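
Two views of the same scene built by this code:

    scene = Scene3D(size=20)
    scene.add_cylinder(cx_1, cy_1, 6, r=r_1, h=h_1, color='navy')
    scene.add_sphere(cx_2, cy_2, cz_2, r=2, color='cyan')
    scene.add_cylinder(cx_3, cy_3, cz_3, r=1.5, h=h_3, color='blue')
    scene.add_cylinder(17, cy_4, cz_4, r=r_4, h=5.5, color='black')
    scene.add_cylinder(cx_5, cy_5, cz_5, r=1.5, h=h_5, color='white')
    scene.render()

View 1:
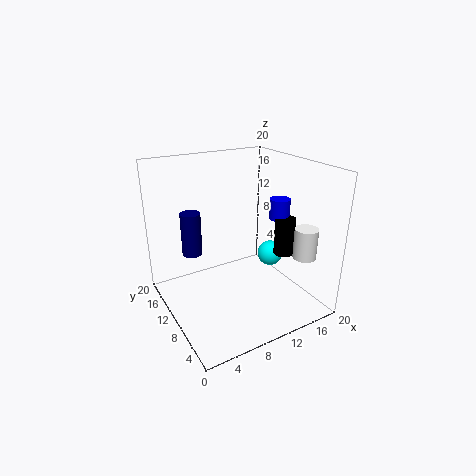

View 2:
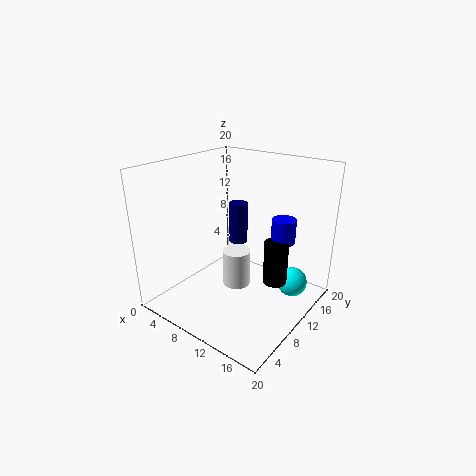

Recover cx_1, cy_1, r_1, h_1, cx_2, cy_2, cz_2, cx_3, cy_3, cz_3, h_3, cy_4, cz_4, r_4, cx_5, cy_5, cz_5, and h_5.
cx_1 = 5.5; cy_1 = 16; r_1 = 1.5; h_1 = 6.5; cx_2 = 17.5; cy_2 = 12.5; cz_2 = 4.5; cx_3 = 17; cy_3 = 10; cz_3 = 11.5; h_3 = 3; cy_4 = 8.5; cz_4 = 6.5; r_4 = 1.5; cx_5 = 15.5; cy_5 = 2.5; cz_5 = 9; h_5 = 4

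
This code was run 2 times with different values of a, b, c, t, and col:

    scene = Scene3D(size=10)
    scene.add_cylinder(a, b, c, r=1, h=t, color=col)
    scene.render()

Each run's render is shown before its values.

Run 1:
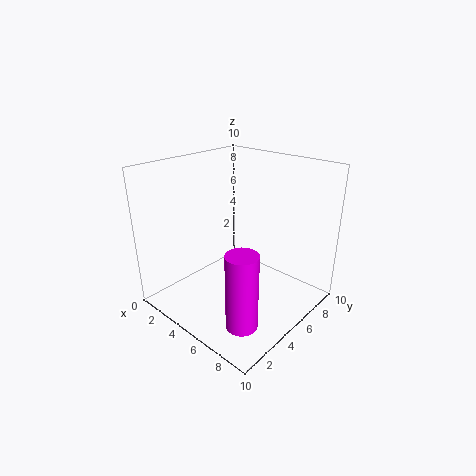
a = 8; b = 2; c = 1; t = 5; col = 'magenta'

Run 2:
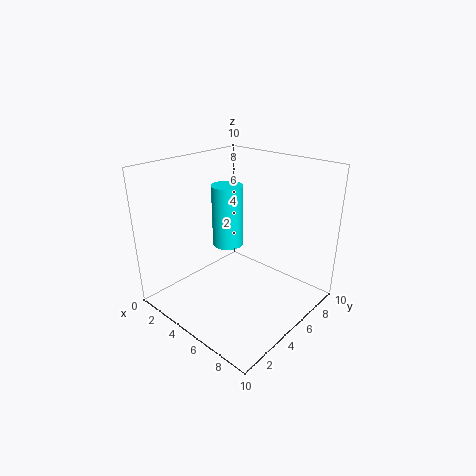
a = 5; b = 4; c = 5; t = 4; col = 'cyan'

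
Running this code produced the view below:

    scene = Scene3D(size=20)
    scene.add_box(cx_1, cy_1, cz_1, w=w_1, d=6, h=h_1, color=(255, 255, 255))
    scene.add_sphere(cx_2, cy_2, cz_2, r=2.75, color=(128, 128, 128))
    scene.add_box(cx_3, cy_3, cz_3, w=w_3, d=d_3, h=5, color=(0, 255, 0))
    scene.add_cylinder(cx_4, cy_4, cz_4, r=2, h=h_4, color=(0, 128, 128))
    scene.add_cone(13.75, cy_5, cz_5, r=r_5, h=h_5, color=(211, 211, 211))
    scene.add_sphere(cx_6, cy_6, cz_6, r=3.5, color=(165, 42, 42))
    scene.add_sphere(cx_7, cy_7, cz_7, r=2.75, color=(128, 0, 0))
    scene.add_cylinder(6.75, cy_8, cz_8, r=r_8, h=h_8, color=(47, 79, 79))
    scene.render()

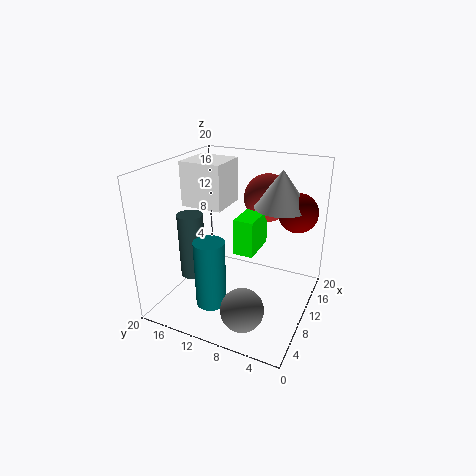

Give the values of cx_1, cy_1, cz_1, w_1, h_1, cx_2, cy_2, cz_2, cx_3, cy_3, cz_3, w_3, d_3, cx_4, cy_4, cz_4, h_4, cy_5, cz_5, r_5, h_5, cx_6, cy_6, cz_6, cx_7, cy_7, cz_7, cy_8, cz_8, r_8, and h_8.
cx_1 = 9
cy_1 = 12.25
cz_1 = 13.75
w_1 = 5.75
h_1 = 6.25
cx_2 = 3.25
cy_2 = 6.25
cz_2 = 3.75
cx_3 = 8.5
cy_3 = 7.25
cz_3 = 8.25
w_3 = 5.5
d_3 = 2.75
cx_4 = 4.25
cy_4 = 11.25
cz_4 = 2.75
h_4 = 9
cy_5 = 5.25
cz_5 = 14
r_5 = 3.75
h_5 = 5.25
cx_6 = 16
cy_6 = 8
cz_6 = 14.25
cx_7 = 14.5
cy_7 = 3
cz_7 = 13.25
cy_8 = 15.5
cz_8 = 4.75
r_8 = 1.75
h_8 = 9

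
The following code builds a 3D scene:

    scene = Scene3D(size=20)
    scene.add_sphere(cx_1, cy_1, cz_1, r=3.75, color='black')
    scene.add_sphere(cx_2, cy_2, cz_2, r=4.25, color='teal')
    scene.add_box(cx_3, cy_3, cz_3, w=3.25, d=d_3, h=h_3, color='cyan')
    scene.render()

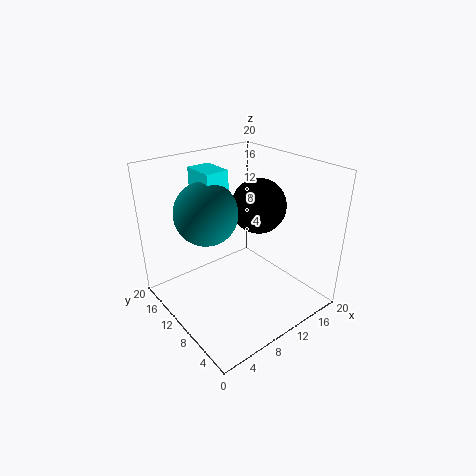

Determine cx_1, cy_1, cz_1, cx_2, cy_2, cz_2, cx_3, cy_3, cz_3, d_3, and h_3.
cx_1 = 13
cy_1 = 9.25
cz_1 = 14.25
cx_2 = 6.25
cy_2 = 12
cz_2 = 14
cx_3 = 6
cy_3 = 11
cz_3 = 13
d_3 = 4.5
h_3 = 6.5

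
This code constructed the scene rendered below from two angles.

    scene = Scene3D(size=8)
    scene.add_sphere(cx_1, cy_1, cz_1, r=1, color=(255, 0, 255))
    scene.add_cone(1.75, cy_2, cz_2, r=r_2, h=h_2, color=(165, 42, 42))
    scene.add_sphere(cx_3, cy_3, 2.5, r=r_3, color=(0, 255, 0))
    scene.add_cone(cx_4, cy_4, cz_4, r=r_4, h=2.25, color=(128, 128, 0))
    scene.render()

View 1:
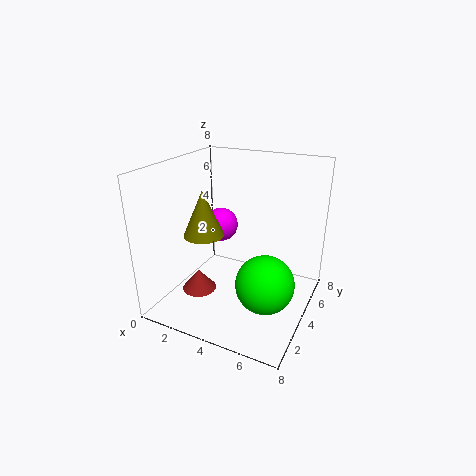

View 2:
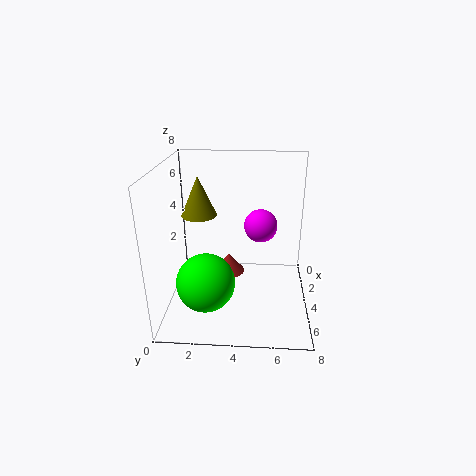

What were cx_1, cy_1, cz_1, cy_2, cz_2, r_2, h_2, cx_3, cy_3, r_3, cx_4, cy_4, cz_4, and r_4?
cx_1 = 2.25; cy_1 = 5.25; cz_1 = 4; cy_2 = 3.25; cz_2 = 0.5; r_2 = 1; h_2 = 1.25; cx_3 = 6.25; cy_3 = 2.5; r_3 = 1.5; cx_4 = 3.25; cy_4 = 1.75; cz_4 = 5; r_4 = 1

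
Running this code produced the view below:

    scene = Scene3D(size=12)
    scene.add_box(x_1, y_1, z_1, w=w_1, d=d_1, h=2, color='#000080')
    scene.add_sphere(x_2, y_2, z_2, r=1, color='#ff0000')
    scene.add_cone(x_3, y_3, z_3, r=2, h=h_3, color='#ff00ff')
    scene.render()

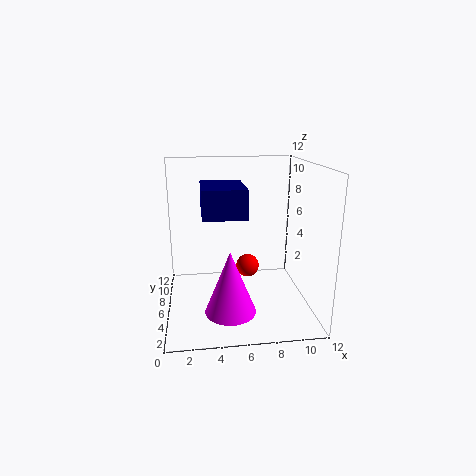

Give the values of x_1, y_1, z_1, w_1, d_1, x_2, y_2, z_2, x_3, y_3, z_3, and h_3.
x_1 = 3
y_1 = 1
z_1 = 9
w_1 = 3
d_1 = 4
x_2 = 7
y_2 = 7
z_2 = 3
x_3 = 5
y_3 = 3
z_3 = 1
h_3 = 5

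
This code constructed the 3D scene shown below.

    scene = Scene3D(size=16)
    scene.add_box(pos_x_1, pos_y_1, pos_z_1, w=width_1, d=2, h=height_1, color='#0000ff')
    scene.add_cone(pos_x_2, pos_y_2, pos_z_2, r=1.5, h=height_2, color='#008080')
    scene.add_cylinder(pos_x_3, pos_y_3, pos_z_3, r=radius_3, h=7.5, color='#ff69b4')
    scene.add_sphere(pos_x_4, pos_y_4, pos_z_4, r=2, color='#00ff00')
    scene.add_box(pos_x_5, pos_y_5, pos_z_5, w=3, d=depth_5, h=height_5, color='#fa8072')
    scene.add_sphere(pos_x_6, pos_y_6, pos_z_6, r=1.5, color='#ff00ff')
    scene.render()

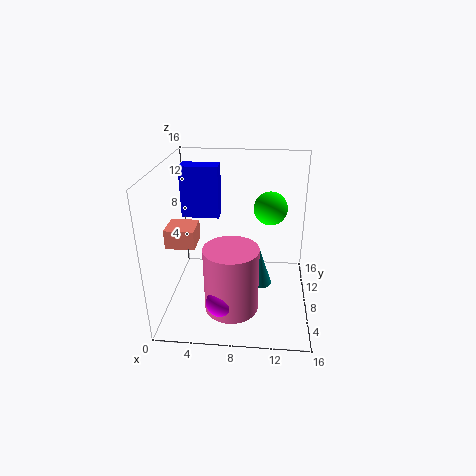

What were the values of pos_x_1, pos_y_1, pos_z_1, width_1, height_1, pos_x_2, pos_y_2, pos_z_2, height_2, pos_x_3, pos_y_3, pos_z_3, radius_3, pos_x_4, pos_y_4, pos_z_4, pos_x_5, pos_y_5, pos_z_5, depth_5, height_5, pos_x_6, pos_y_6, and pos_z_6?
pos_x_1 = 2; pos_y_1 = 7.5; pos_z_1 = 10.5; width_1 = 4; height_1 = 5.5; pos_x_2 = 10.5; pos_y_2 = 10.5; pos_z_2 = 0.5; height_2 = 4.5; pos_x_3 = 7.5; pos_y_3 = 5.5; pos_z_3 = 0.5; radius_3 = 3; pos_x_4 = 11.5; pos_y_4 = 12; pos_z_4 = 10; pos_x_5 = 1; pos_y_5 = 4; pos_z_5 = 8.5; depth_5 = 3; height_5 = 2; pos_x_6 = 6.5; pos_y_6 = 3.5; pos_z_6 = 2.5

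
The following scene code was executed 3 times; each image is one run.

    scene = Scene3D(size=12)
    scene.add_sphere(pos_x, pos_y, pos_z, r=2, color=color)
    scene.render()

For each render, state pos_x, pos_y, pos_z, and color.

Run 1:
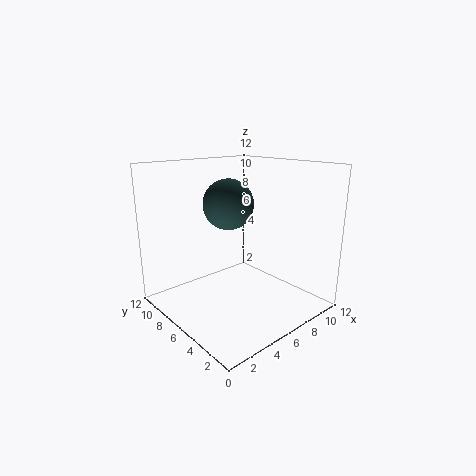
pos_x = 5
pos_y = 6
pos_z = 9
color = 'darkslategray'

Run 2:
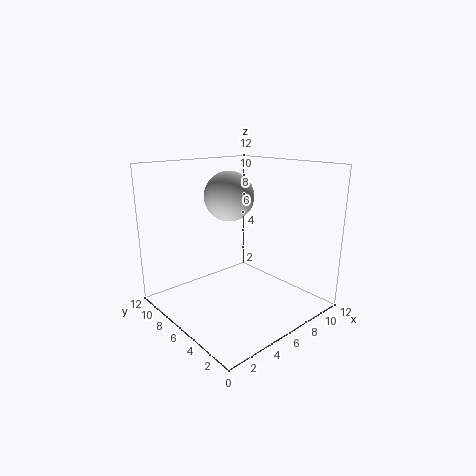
pos_x = 5.5
pos_y = 6.5
pos_z = 9.5
color = 'lightgray'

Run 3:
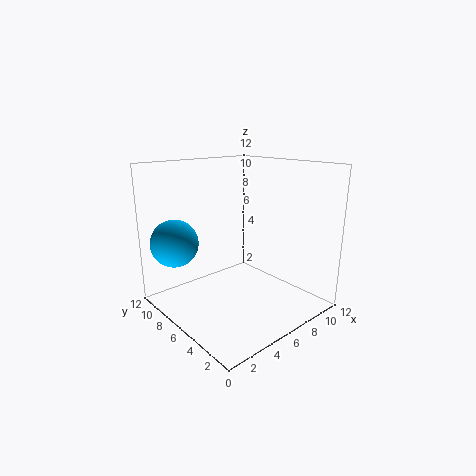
pos_x = 2
pos_y = 9.5
pos_z = 5.5
color = 'deepskyblue'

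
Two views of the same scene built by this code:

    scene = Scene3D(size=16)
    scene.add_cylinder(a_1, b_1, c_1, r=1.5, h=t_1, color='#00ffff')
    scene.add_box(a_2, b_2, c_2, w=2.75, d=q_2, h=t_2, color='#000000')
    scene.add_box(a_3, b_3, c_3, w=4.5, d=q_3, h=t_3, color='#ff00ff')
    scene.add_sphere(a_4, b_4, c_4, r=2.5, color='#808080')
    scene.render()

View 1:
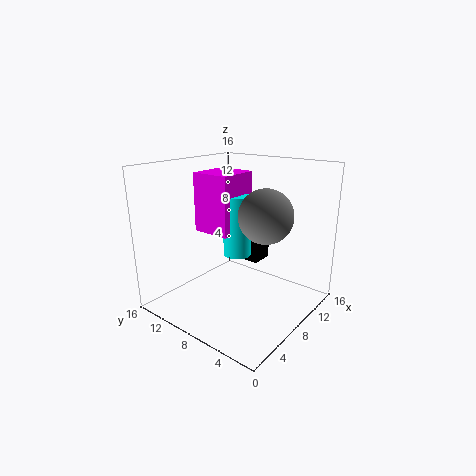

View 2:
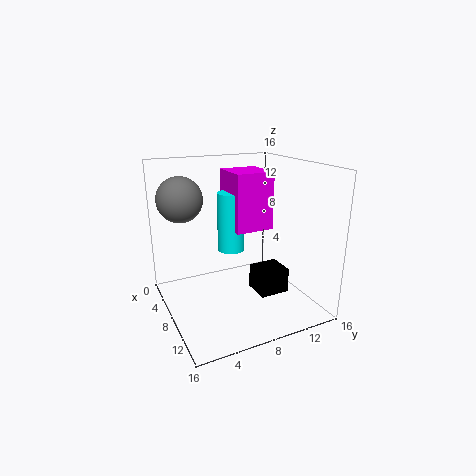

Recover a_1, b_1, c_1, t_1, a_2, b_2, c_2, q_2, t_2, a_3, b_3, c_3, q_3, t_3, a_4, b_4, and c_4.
a_1 = 7.25, b_1 = 7.5, c_1 = 6.5, t_1 = 6.5, a_2 = 11.25, b_2 = 7.75, c_2 = 3.75, q_2 = 3, t_2 = 2.5, a_3 = 5, b_3 = 7.25, c_3 = 9, q_3 = 4.25, t_3 = 6.25, a_4 = 5, b_4 = 2.5, c_4 = 12.25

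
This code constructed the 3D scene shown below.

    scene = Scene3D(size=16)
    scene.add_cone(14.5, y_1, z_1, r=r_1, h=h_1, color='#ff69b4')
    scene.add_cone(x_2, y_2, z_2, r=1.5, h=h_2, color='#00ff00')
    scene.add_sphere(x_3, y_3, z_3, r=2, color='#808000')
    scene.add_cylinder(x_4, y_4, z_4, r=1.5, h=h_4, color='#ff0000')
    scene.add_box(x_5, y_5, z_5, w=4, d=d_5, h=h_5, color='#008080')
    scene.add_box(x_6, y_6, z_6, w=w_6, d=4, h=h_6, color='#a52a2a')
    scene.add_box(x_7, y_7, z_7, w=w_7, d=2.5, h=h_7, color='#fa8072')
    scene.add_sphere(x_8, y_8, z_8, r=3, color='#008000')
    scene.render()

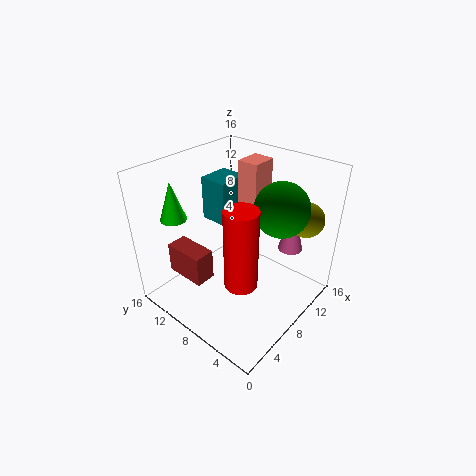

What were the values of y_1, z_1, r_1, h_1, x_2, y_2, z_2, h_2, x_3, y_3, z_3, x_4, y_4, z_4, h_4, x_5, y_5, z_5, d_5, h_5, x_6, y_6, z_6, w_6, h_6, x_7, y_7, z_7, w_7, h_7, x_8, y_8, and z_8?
y_1 = 5; z_1 = 4.5; r_1 = 1.5; h_1 = 6; x_2 = 4.5; y_2 = 14.5; z_2 = 9.5; h_2 = 4.5; x_3 = 14; y_3 = 3; z_3 = 9.5; x_4 = 2.5; y_4 = 3; z_4 = 8; h_4 = 7.5; x_5 = 10; y_5 = 12; z_5 = 7; d_5 = 3.5; h_5 = 5.5; x_6 = 0.5; y_6 = 6.5; z_6 = 7; w_6 = 2; h_6 = 3; x_7 = 11; y_7 = 8; z_7 = 10; w_7 = 3; h_7 = 5.5; x_8 = 11; y_8 = 4.5; z_8 = 11.5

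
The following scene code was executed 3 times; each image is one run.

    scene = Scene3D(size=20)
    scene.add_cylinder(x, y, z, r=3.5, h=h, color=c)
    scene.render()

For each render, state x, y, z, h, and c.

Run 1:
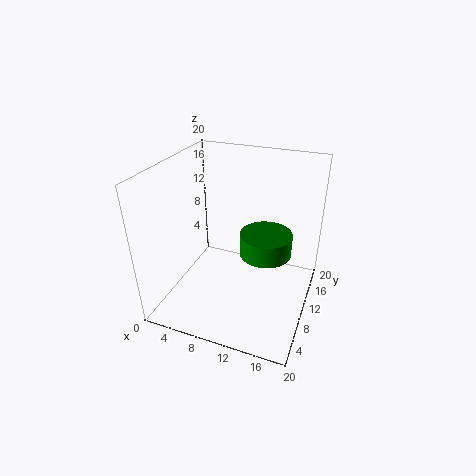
x = 14; y = 10; z = 8.5; h = 3; c = 'green'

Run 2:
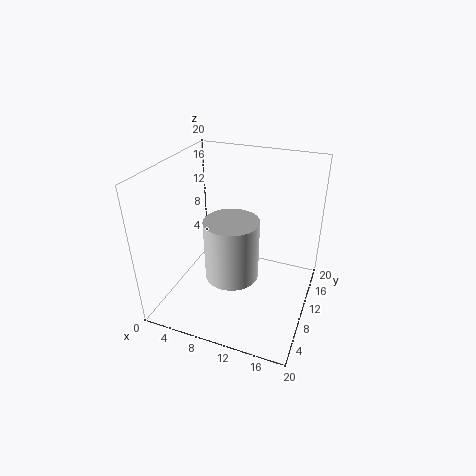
x = 10.5; y = 6.5; z = 6.5; h = 8; c = 'lightgray'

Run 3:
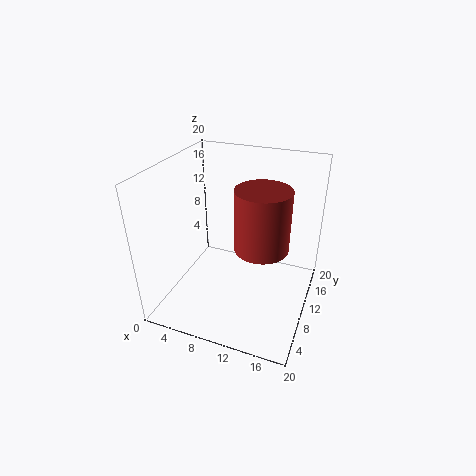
x = 14; y = 8; z = 10.5; h = 8; c = 'brown'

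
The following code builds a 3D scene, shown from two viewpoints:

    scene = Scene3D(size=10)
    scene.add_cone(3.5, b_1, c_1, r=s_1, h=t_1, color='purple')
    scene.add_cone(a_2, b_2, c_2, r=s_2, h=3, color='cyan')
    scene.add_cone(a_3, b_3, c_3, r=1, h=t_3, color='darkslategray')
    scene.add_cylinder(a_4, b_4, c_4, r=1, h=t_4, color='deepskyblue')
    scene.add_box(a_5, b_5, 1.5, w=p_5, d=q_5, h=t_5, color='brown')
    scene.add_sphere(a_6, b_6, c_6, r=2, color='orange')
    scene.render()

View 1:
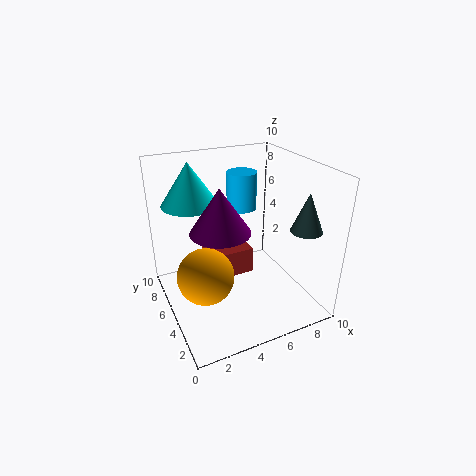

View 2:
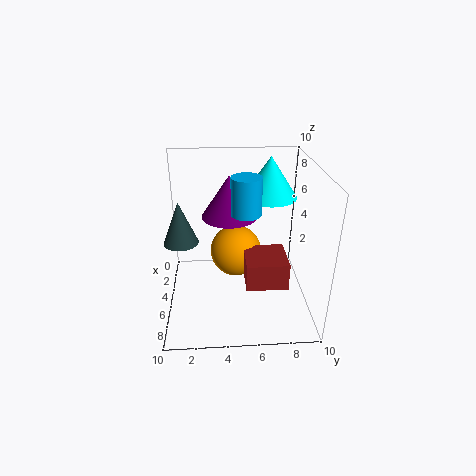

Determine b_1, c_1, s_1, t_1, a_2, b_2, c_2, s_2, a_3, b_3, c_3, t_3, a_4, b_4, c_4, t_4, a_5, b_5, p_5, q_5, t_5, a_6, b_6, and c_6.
b_1 = 4.5, c_1 = 6, s_1 = 2, t_1 = 3, a_2 = 2.5, b_2 = 7.5, c_2 = 7, s_2 = 2, a_3 = 8, b_3 = 1.5, c_3 = 6.5, t_3 = 2.5, a_4 = 5.5, b_4 = 5.5, c_4 = 7, t_4 = 2.5, a_5 = 3.5, b_5 = 5.5, p_5 = 3, q_5 = 3, t_5 = 2, a_6 = 2.5, b_6 = 5, c_6 = 2.5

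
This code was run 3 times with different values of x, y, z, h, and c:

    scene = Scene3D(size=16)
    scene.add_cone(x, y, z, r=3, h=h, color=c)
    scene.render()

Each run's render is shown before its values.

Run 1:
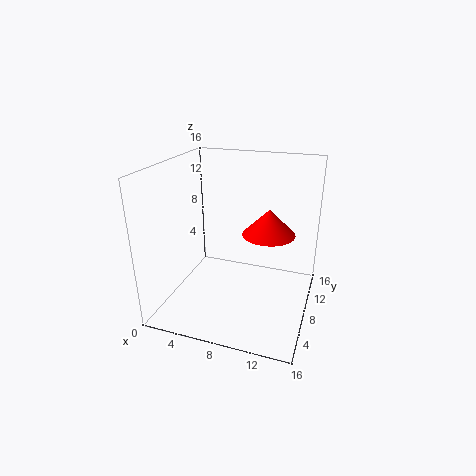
x = 11; y = 10; z = 8; h = 3; c = 'red'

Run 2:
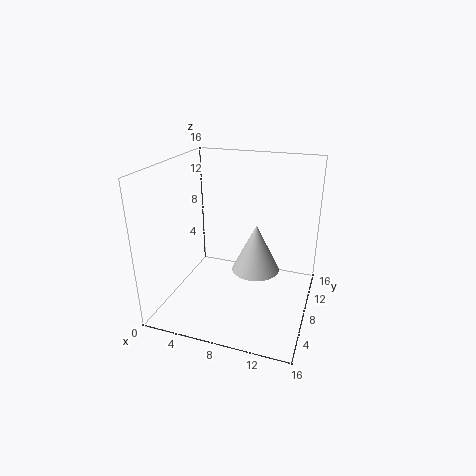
x = 9; y = 12; z = 2; h = 6; c = 'lightgray'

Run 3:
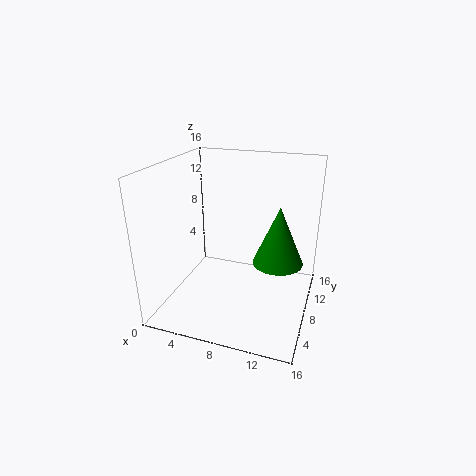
x = 12; y = 11; z = 4; h = 7; c = 'green'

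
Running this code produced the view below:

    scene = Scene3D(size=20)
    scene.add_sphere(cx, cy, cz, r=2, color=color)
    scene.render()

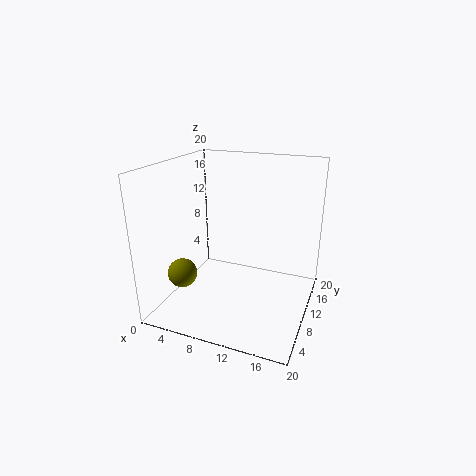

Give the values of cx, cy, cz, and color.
cx = 3.5, cy = 5.5, cz = 5.5, color = 'olive'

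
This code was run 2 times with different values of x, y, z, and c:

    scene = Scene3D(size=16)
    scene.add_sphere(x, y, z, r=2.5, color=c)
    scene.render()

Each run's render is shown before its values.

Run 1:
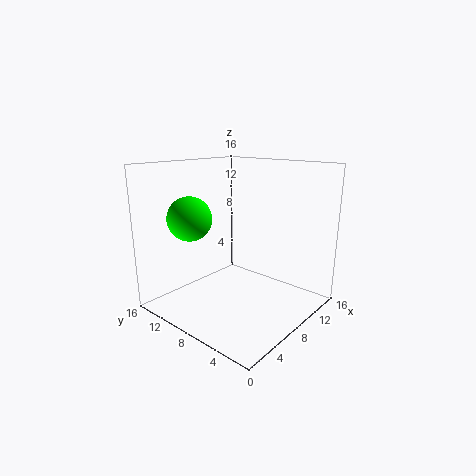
x = 5
y = 12.5
z = 10
c = 'lime'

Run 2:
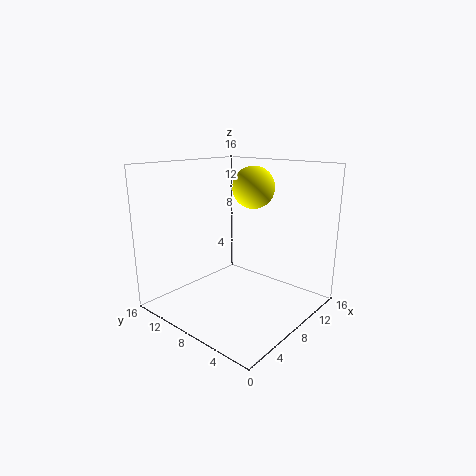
x = 12
y = 9
z = 13
c = 'yellow'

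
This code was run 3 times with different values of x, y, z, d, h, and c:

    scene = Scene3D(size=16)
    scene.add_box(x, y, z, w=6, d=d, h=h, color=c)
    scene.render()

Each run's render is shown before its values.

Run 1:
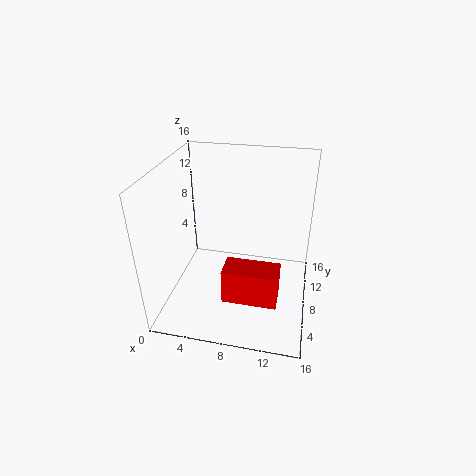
x = 7
y = 4
z = 2
d = 3
h = 4
c = 'red'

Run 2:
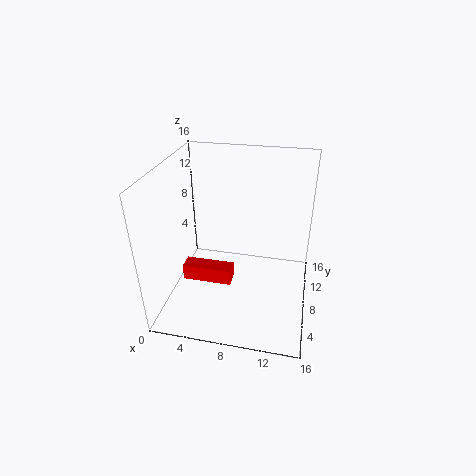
x = 1
y = 8
z = 1
d = 2
h = 2
c = 'red'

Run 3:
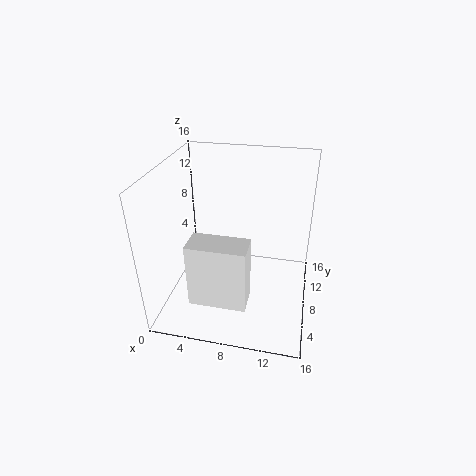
x = 4
y = 2
z = 3
d = 3
h = 7
c = 'white'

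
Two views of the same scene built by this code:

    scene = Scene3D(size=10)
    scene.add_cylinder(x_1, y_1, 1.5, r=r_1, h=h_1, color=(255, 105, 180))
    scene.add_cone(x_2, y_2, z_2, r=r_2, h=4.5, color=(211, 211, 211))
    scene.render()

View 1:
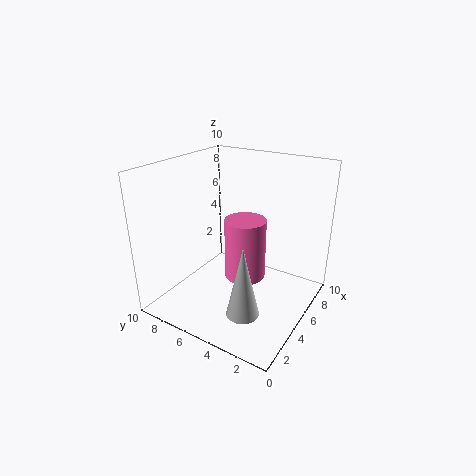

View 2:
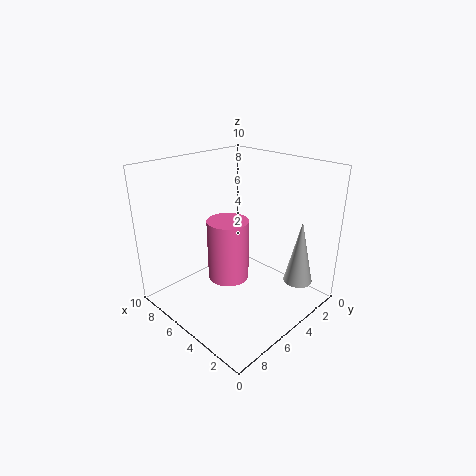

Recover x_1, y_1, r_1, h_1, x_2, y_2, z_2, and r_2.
x_1 = 6; y_1 = 5; r_1 = 1.5; h_1 = 4.5; x_2 = 1.5; y_2 = 2.5; z_2 = 2; r_2 = 1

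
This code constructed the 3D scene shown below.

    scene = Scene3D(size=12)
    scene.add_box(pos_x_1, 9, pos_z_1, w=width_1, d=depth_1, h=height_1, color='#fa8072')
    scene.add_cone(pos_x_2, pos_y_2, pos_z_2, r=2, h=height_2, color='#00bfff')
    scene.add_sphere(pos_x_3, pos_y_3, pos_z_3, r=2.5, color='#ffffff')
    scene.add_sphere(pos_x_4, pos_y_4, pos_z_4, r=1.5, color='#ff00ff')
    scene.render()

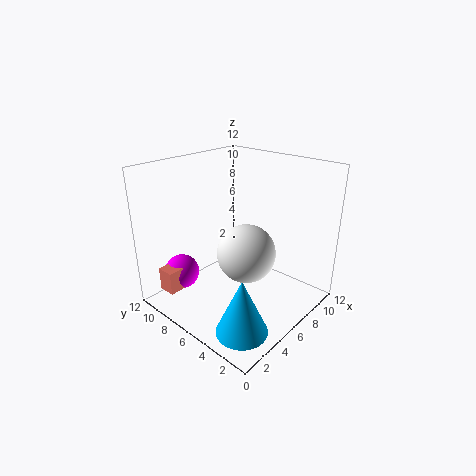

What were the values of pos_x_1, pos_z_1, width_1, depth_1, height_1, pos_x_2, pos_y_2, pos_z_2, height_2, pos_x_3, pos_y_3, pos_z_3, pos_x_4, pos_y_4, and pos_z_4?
pos_x_1 = 1, pos_z_1 = 1.5, width_1 = 1.5, depth_1 = 1.5, height_1 = 2, pos_x_2 = 2.5, pos_y_2 = 2.5, pos_z_2 = 0.5, height_2 = 4.5, pos_x_3 = 6.5, pos_y_3 = 5.5, pos_z_3 = 4.5, pos_x_4 = 3, pos_y_4 = 10, pos_z_4 = 2.5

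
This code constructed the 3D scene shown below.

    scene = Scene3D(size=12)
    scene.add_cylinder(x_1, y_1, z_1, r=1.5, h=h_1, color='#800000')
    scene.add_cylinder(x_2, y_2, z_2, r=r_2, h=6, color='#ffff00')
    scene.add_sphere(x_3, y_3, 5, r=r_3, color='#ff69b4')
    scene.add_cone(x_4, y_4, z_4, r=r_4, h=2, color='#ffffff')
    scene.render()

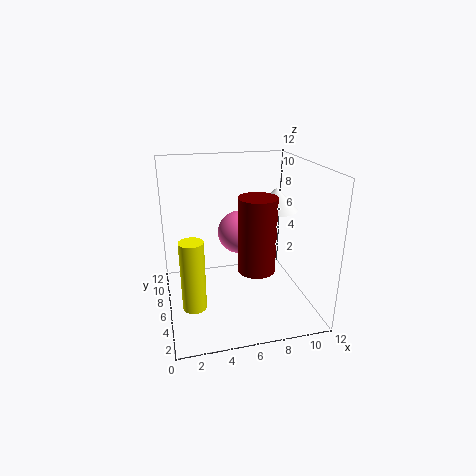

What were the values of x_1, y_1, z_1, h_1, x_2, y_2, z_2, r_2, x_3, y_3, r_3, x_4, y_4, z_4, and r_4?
x_1 = 7; y_1 = 4; z_1 = 4; h_1 = 6; x_2 = 2; y_2 = 5; z_2 = 0.5; r_2 = 1; x_3 = 7; y_3 = 9.5; r_3 = 2; x_4 = 10; y_4 = 8; z_4 = 7.5; r_4 = 2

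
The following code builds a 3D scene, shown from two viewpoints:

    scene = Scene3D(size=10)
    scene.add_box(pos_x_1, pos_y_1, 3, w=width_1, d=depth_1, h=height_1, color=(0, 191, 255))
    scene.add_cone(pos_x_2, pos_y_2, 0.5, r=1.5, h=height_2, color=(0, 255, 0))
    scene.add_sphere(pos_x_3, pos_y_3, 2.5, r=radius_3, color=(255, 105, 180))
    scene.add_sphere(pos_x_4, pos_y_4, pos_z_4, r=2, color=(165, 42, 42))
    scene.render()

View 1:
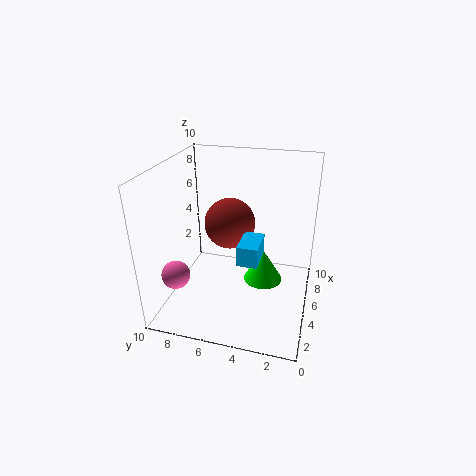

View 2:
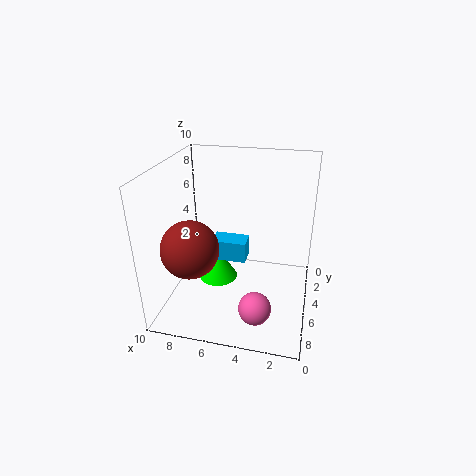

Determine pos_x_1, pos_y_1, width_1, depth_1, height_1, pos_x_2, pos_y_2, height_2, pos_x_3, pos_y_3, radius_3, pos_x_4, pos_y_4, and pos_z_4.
pos_x_1 = 4.5
pos_y_1 = 3.5
width_1 = 2.5
depth_1 = 1.5
height_1 = 1.5
pos_x_2 = 7
pos_y_2 = 3.5
height_2 = 2.5
pos_x_3 = 3
pos_y_3 = 9
radius_3 = 1
pos_x_4 = 8
pos_y_4 = 6.5
pos_z_4 = 4.5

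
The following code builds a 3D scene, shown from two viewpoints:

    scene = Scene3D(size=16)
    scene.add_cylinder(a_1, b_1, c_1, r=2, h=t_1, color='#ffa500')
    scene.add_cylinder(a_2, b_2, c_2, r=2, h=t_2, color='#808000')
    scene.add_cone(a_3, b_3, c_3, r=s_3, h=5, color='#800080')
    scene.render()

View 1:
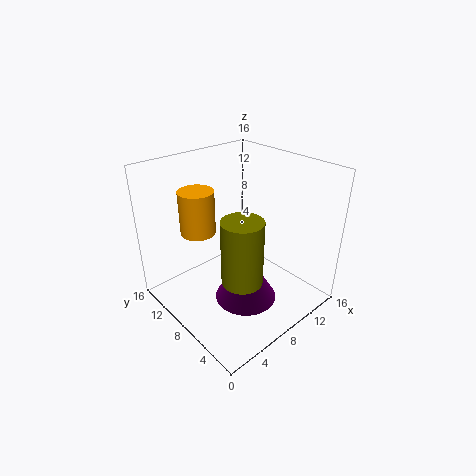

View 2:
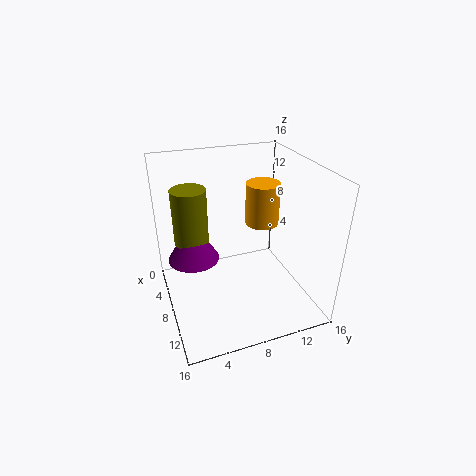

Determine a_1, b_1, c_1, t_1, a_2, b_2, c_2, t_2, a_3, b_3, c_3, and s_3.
a_1 = 5.5, b_1 = 12, c_1 = 8, t_1 = 5, a_2 = 4.5, b_2 = 3.5, c_2 = 6.5, t_2 = 6.5, a_3 = 5, b_3 = 3.5, c_3 = 4.5, s_3 = 3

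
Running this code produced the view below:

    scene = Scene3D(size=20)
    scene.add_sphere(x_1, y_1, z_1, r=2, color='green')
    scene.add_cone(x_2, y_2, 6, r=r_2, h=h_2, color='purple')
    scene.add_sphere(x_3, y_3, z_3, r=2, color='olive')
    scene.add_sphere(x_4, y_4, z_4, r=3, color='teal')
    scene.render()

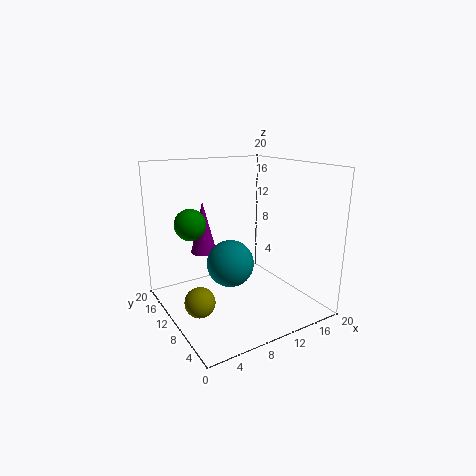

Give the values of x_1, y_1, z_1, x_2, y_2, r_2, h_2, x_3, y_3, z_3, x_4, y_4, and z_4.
x_1 = 3
y_1 = 10
z_1 = 13
x_2 = 8
y_2 = 17
r_2 = 2
h_2 = 8
x_3 = 3
y_3 = 8
z_3 = 3
x_4 = 7
y_4 = 7
z_4 = 8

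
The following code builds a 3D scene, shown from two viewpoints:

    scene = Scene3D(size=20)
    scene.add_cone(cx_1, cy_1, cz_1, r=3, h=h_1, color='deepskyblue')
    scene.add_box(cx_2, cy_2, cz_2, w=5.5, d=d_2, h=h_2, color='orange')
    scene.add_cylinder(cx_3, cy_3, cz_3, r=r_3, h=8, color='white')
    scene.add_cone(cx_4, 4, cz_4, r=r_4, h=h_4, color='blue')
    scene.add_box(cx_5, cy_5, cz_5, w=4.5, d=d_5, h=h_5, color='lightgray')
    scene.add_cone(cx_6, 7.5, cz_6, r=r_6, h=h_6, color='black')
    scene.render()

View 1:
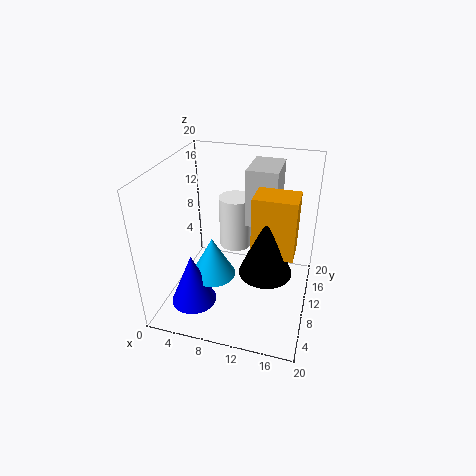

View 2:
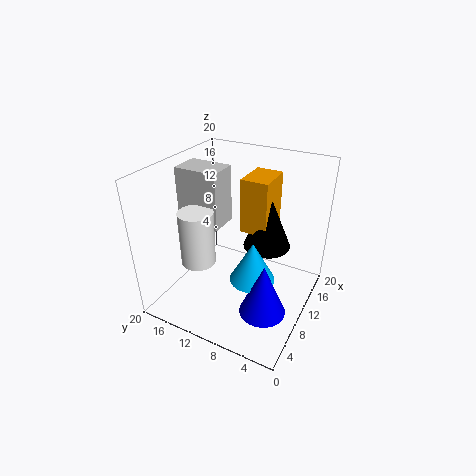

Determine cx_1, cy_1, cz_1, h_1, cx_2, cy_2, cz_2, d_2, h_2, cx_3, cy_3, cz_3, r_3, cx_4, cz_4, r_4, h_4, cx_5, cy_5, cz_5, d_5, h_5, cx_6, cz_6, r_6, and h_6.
cx_1 = 7.5, cy_1 = 6.5, cz_1 = 6, h_1 = 5.5, cx_2 = 12.5, cy_2 = 7, cz_2 = 9.5, d_2 = 4, h_2 = 8, cx_3 = 8, cy_3 = 15.5, cz_3 = 5.5, r_3 = 2.5, cx_4 = 5.5, cz_4 = 3, r_4 = 3, h_4 = 7, cx_5 = 10, cy_5 = 13.5, cz_5 = 10, d_5 = 6.5, h_5 = 8.5, cx_6 = 14.5, cz_6 = 7, r_6 = 3.5, h_6 = 8.5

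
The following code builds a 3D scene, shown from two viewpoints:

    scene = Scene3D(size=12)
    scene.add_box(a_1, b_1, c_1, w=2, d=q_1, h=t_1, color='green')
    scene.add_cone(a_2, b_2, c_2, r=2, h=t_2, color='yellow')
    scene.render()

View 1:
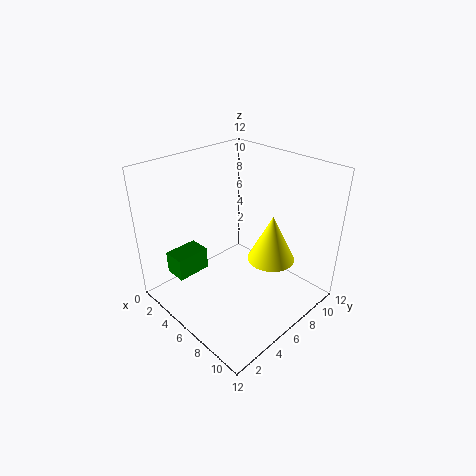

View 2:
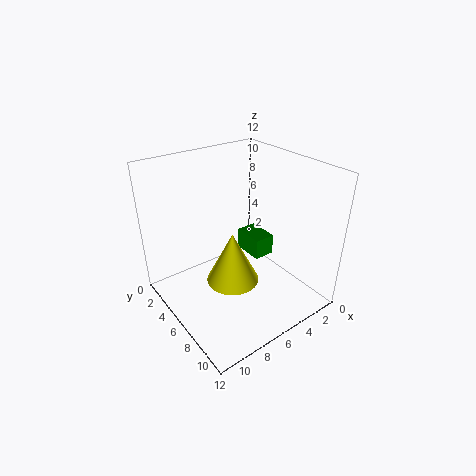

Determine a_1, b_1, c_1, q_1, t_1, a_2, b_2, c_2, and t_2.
a_1 = 1, b_1 = 2, c_1 = 2, q_1 = 3, t_1 = 2, a_2 = 8, b_2 = 8, c_2 = 4, t_2 = 4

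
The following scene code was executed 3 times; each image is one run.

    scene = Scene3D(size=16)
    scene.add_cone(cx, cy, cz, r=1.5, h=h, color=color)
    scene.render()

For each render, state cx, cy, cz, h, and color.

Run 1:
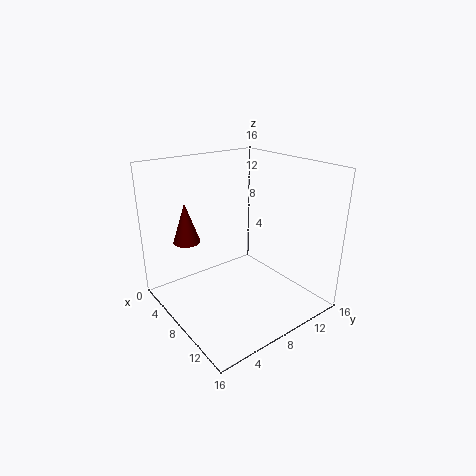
cx = 4.5, cy = 3.5, cz = 7.5, h = 4.5, color = 'maroon'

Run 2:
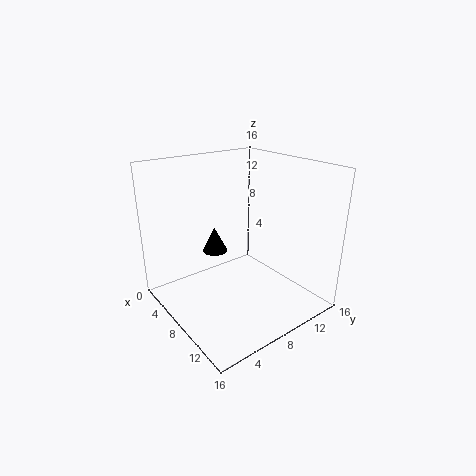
cx = 4, cy = 7.5, cz = 5, h = 3, color = 'black'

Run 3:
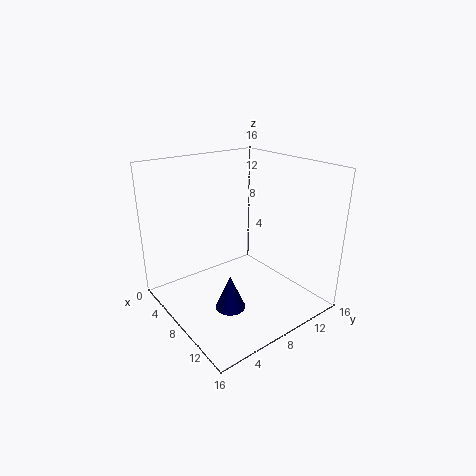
cx = 12, cy = 4, cz = 3, h = 3.5, color = 'navy'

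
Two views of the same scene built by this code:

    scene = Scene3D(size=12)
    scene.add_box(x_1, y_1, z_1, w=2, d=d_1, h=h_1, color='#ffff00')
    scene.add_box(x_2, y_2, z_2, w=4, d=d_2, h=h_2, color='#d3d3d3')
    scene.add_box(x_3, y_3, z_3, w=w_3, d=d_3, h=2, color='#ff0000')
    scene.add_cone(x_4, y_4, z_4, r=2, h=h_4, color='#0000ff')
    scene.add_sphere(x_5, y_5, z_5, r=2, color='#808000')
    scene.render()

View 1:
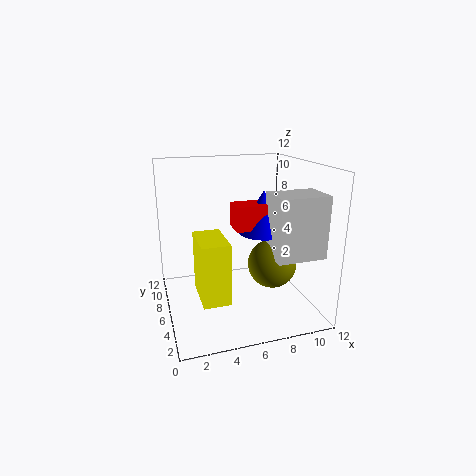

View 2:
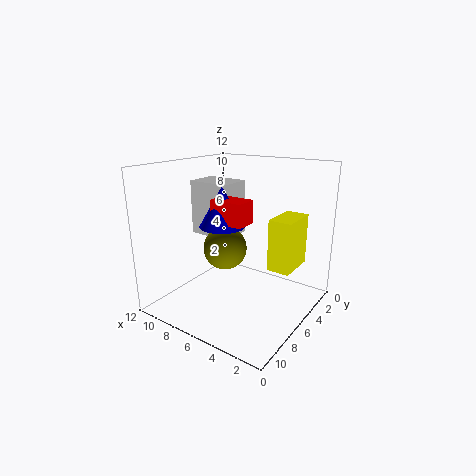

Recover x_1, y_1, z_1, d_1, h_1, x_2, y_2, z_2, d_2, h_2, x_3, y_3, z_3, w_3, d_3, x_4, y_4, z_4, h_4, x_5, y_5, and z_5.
x_1 = 2, y_1 = 1, z_1 = 3, d_1 = 3.5, h_1 = 4.5, x_2 = 8, y_2 = 2, z_2 = 5, d_2 = 3, h_2 = 5, x_3 = 5.5, y_3 = 4.5, z_3 = 7, w_3 = 3, d_3 = 2, x_4 = 8, y_4 = 5.5, z_4 = 6.5, h_4 = 3.5, x_5 = 8.5, y_5 = 4.5, z_5 = 4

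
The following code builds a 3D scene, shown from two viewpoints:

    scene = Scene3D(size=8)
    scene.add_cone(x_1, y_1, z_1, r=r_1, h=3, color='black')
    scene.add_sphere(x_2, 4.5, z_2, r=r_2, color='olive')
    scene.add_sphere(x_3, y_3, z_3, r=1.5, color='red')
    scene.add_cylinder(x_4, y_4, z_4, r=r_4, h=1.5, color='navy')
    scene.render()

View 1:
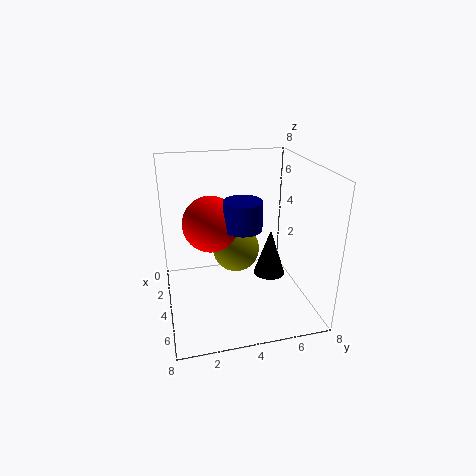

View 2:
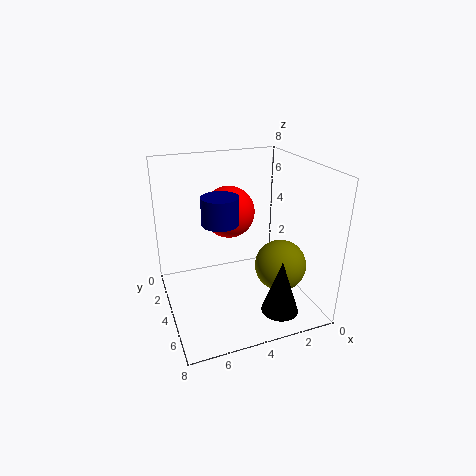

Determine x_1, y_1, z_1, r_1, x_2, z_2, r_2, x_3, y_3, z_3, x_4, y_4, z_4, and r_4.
x_1 = 2.5, y_1 = 6.5, z_1 = 0.5, r_1 = 1, x_2 = 1.5, z_2 = 2, r_2 = 1.5, x_3 = 4, y_3 = 2.5, z_3 = 5, x_4 = 5, y_4 = 4, z_4 = 5, r_4 = 1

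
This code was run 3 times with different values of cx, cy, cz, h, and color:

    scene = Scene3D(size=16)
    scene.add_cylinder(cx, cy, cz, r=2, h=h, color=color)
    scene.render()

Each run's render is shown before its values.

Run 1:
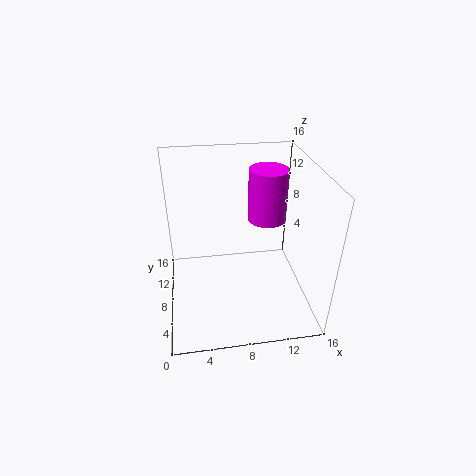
cx = 11, cy = 7.5, cz = 10.5, h = 5.5, color = 'magenta'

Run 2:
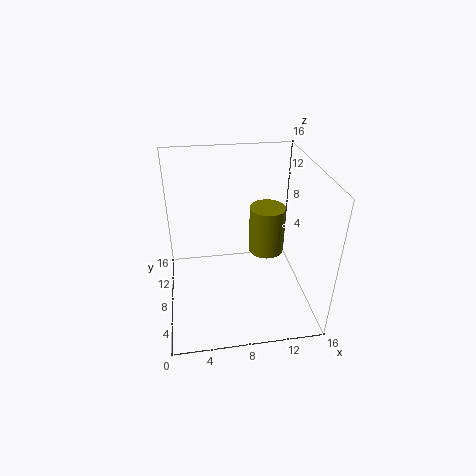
cx = 11.5, cy = 9, cz = 5.5, h = 5.5, color = 'olive'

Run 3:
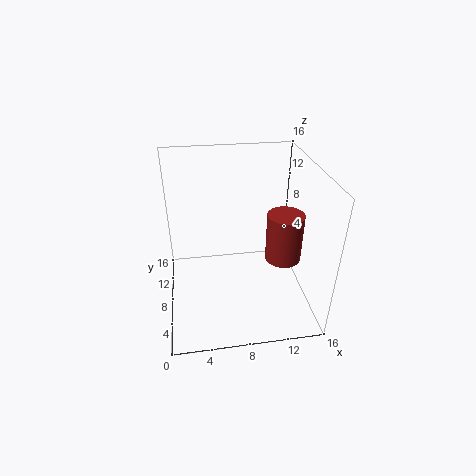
cx = 13, cy = 7, cz = 5.5, h = 5.5, color = 'brown'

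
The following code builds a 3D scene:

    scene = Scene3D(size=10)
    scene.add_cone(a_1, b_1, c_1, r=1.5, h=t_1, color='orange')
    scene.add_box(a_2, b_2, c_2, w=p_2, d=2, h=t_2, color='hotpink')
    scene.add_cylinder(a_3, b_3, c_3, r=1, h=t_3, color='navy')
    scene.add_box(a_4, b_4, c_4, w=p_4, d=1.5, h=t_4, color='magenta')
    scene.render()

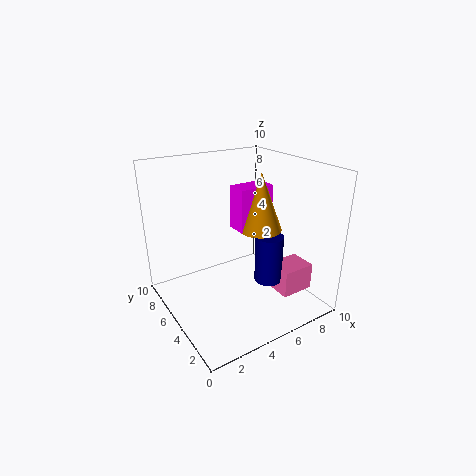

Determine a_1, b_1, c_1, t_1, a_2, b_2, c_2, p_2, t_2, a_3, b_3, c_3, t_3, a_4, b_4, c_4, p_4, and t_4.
a_1 = 6.5; b_1 = 4.5; c_1 = 5.5; t_1 = 4; a_2 = 7.5; b_2 = 2.5; c_2 = 0.5; p_2 = 2.5; t_2 = 2; a_3 = 7; b_3 = 4; c_3 = 1.5; t_3 = 3.5; a_4 = 5; b_4 = 4.5; c_4 = 5.5; p_4 = 2.5; t_4 = 3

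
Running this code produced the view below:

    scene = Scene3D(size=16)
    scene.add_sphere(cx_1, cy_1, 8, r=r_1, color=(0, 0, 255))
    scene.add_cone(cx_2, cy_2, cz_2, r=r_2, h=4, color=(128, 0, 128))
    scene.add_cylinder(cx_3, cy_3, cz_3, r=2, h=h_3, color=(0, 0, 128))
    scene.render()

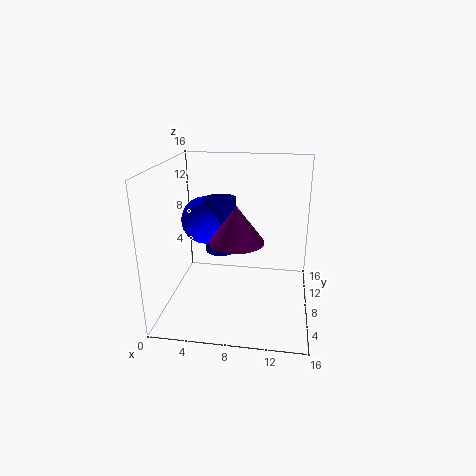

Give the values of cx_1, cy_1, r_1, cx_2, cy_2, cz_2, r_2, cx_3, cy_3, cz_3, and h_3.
cx_1 = 3, cy_1 = 13, r_1 = 3, cx_2 = 8, cy_2 = 7, cz_2 = 8, r_2 = 3, cx_3 = 5, cy_3 = 13, cz_3 = 4, h_3 = 7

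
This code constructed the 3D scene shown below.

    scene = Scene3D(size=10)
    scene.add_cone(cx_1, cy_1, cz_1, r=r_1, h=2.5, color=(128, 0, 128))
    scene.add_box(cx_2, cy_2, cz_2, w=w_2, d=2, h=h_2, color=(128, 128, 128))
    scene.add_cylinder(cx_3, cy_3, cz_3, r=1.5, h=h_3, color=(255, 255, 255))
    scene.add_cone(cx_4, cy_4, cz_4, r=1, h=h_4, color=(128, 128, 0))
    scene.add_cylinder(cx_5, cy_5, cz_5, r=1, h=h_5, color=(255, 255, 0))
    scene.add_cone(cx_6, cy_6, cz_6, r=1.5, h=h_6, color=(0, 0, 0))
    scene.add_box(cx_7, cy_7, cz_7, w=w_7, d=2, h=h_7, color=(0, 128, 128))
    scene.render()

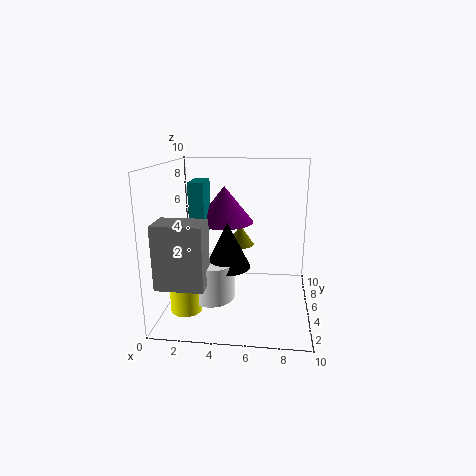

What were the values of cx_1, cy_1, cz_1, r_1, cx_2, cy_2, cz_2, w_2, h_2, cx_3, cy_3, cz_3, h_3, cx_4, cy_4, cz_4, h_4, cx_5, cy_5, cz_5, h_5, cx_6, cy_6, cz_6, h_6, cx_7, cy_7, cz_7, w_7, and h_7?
cx_1 = 4, cy_1 = 5.5, cz_1 = 6, r_1 = 2, cx_2 = 0.5, cy_2 = 0.5, cz_2 = 3, w_2 = 3, h_2 = 4, cx_3 = 3.5, cy_3 = 3, cz_3 = 1.5, h_3 = 2.5, cx_4 = 5, cy_4 = 6.5, cz_4 = 4, h_4 = 1.5, cx_5 = 2, cy_5 = 2, cz_5 = 1, h_5 = 2, cx_6 = 4.5, cy_6 = 3.5, cz_6 = 3.5, h_6 = 3, cx_7 = 2, cy_7 = 3.5, cz_7 = 5.5, w_7 = 1, h_7 = 3.5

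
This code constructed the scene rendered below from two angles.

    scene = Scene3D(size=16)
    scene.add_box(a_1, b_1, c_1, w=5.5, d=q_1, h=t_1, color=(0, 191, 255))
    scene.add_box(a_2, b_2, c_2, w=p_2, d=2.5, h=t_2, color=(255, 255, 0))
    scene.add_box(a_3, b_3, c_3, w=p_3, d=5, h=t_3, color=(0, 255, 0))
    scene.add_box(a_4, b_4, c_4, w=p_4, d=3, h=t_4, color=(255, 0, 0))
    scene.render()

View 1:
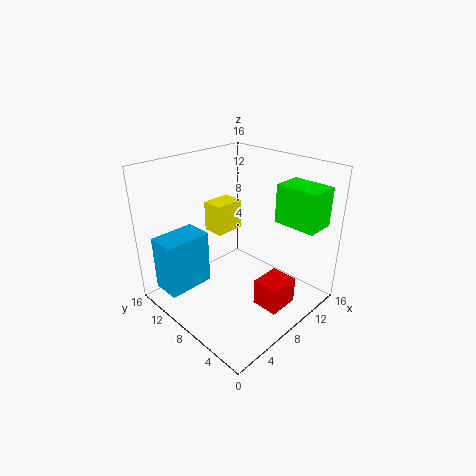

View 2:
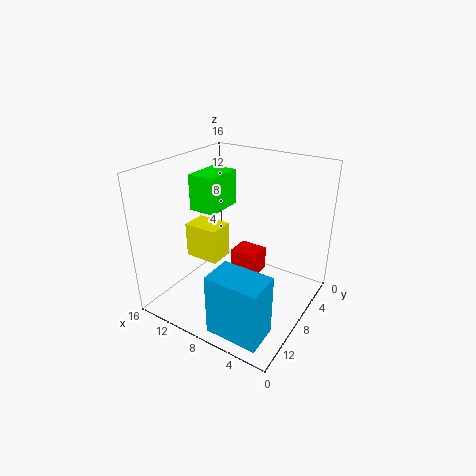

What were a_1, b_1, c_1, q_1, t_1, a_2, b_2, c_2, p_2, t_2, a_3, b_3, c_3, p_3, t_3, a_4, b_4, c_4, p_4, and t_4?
a_1 = 1.5, b_1 = 12, c_1 = 1, q_1 = 3.5, t_1 = 6.5, a_2 = 7.5, b_2 = 10.5, c_2 = 7.5, p_2 = 3.5, t_2 = 3.5, a_3 = 12.5, b_3 = 1.5, c_3 = 9, p_3 = 3.5, t_3 = 4.5, a_4 = 7.5, b_4 = 2, c_4 = 1, p_4 = 3.5, t_4 = 3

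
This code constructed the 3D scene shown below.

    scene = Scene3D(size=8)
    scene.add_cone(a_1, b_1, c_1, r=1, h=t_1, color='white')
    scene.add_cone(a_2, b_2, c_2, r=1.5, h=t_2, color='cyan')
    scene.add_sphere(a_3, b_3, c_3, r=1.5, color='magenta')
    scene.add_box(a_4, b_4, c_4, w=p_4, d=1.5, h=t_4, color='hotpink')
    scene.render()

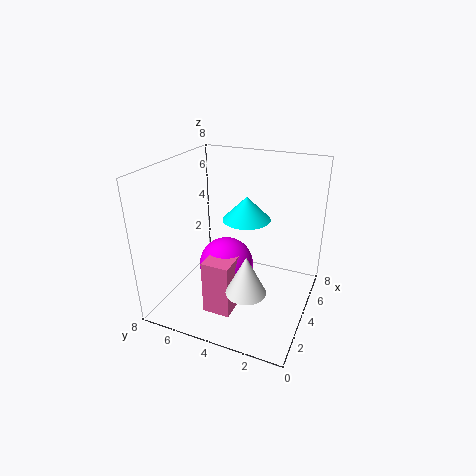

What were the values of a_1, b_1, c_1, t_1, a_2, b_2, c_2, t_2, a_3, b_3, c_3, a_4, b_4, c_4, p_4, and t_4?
a_1 = 1.5
b_1 = 2.5
c_1 = 2.5
t_1 = 2
a_2 = 6.5
b_2 = 4.5
c_2 = 4
t_2 = 1.5
a_3 = 3.5
b_3 = 4.5
c_3 = 2.5
a_4 = 1.5
b_4 = 3.5
c_4 = 0.5
p_4 = 1.5
t_4 = 3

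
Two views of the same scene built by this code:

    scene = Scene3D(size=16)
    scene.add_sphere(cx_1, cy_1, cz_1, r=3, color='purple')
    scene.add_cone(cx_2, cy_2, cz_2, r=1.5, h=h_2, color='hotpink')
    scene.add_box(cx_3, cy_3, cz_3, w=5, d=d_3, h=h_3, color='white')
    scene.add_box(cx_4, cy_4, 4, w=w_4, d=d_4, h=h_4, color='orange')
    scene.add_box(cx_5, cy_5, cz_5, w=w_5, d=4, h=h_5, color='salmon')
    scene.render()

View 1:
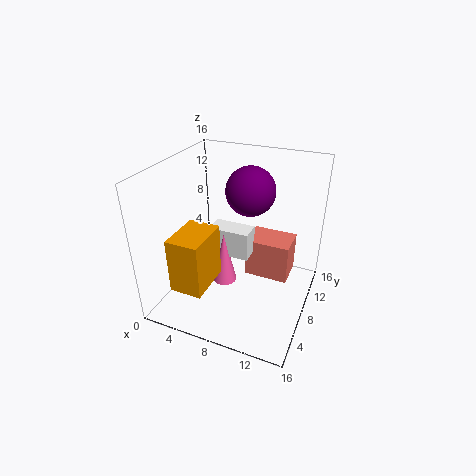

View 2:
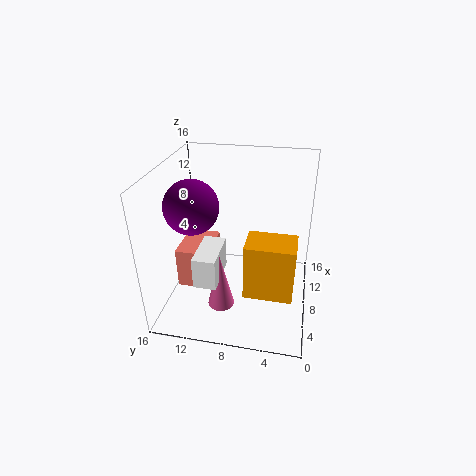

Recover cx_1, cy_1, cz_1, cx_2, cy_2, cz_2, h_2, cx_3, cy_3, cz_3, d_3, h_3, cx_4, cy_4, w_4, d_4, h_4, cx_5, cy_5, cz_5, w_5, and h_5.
cx_1 = 7.5; cy_1 = 13; cz_1 = 11.5; cx_2 = 5.5; cy_2 = 9.5; cz_2 = 0.5; h_2 = 6.5; cx_3 = 3.5; cy_3 = 9.5; cz_3 = 4; d_3 = 2.5; h_3 = 3.5; cx_4 = 3; cy_4 = 1.5; w_4 = 3.5; d_4 = 5; h_4 = 6; cx_5 = 7.5; cy_5 = 11.5; cz_5 = 0.5; w_5 = 5.5; h_5 = 5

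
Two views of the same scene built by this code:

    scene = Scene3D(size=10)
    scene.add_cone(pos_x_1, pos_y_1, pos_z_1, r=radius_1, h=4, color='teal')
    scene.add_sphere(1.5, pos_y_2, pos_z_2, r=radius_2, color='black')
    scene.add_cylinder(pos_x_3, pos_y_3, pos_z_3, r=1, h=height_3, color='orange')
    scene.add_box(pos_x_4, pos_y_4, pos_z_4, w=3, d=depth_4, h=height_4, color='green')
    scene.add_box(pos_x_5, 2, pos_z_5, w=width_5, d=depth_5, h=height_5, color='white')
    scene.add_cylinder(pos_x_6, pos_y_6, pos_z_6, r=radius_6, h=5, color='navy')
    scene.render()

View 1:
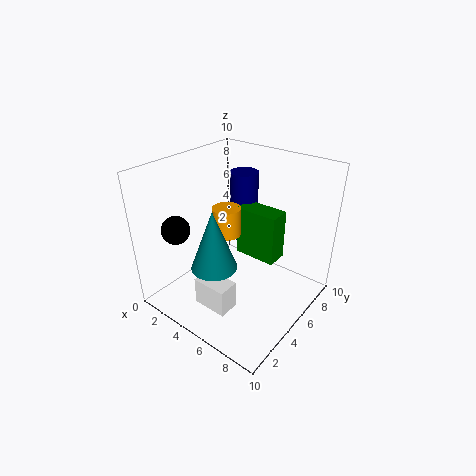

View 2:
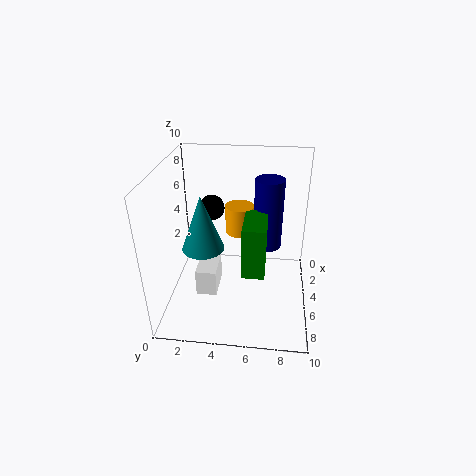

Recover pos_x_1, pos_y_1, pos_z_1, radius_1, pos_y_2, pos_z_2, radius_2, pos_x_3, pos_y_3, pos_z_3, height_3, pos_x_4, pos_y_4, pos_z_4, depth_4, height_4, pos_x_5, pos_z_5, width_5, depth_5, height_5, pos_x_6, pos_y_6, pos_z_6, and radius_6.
pos_x_1 = 5
pos_y_1 = 2.5
pos_z_1 = 4
radius_1 = 1.5
pos_y_2 = 2.5
pos_z_2 = 5.5
radius_2 = 1
pos_x_3 = 4
pos_y_3 = 5
pos_z_3 = 5
height_3 = 2
pos_x_4 = 4.5
pos_y_4 = 5.5
pos_z_4 = 3.5
depth_4 = 1.5
height_4 = 3.5
pos_x_5 = 3.5
pos_z_5 = 0.5
width_5 = 2.5
depth_5 = 1.5
height_5 = 2
pos_x_6 = 4
pos_y_6 = 7
pos_z_6 = 4
radius_6 = 1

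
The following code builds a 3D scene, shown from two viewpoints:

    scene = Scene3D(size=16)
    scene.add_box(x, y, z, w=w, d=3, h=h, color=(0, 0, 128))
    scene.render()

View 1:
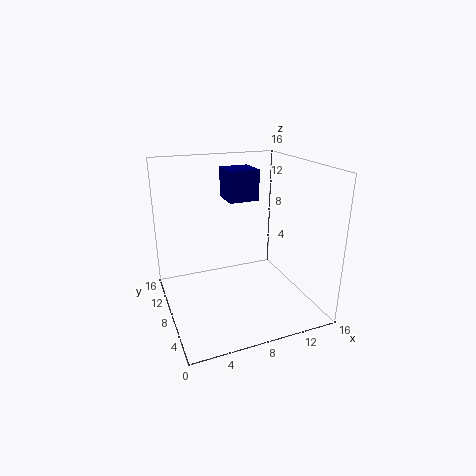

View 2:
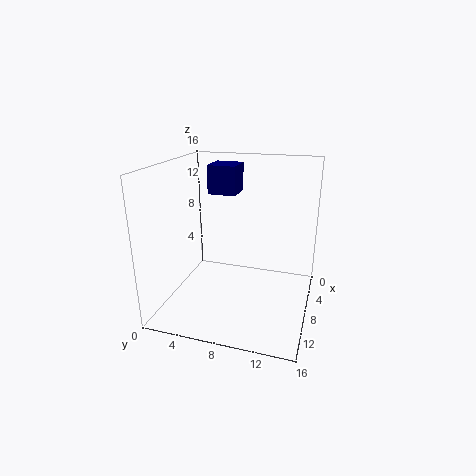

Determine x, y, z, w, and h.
x = 6; y = 5; z = 13; w = 3; h = 3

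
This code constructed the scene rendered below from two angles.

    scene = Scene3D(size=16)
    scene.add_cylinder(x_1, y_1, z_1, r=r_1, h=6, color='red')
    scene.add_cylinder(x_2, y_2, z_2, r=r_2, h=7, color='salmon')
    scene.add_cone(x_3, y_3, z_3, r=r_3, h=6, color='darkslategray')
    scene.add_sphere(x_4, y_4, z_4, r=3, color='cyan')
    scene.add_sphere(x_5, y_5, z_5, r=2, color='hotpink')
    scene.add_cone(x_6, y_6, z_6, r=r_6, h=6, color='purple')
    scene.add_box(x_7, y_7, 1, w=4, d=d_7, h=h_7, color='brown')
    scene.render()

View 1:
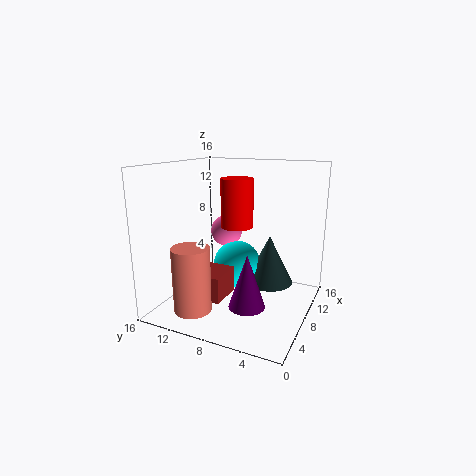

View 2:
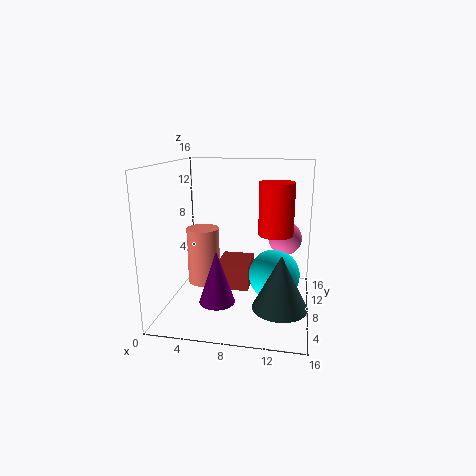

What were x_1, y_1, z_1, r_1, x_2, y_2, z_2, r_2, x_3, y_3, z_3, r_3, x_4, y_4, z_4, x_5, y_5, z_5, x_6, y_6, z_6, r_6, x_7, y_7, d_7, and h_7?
x_1 = 12
y_1 = 10
z_1 = 8
r_1 = 2
x_2 = 3
y_2 = 11
z_2 = 1
r_2 = 2
x_3 = 13
y_3 = 6
z_3 = 1
r_3 = 3
x_4 = 12
y_4 = 10
z_4 = 3
x_5 = 13
y_5 = 12
z_5 = 7
x_6 = 6
y_6 = 6
z_6 = 1
r_6 = 2
x_7 = 5
y_7 = 9
d_7 = 5
h_7 = 3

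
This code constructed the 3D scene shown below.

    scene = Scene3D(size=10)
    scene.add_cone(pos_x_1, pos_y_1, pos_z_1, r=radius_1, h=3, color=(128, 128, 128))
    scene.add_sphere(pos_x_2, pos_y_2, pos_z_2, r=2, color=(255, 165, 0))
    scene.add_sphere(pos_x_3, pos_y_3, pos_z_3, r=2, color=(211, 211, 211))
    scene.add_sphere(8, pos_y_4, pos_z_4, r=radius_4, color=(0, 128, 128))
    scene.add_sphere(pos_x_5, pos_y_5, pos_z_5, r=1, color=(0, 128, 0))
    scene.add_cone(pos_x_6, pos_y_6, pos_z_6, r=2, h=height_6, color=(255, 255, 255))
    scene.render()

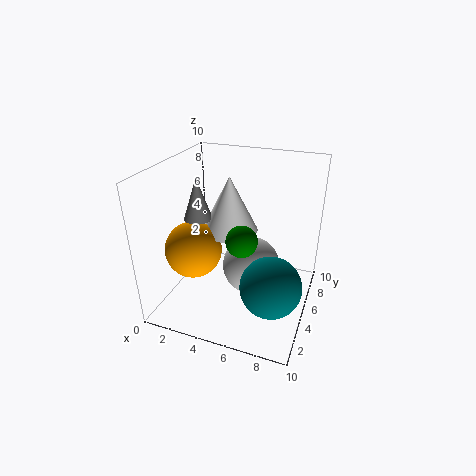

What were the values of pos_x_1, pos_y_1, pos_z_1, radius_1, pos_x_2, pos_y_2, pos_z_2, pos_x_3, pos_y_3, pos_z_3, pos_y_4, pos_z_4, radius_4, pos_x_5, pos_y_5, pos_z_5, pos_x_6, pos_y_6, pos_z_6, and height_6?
pos_x_1 = 2
pos_y_1 = 5
pos_z_1 = 6
radius_1 = 1
pos_x_2 = 2
pos_y_2 = 4
pos_z_2 = 4
pos_x_3 = 6
pos_y_3 = 5
pos_z_3 = 3
pos_y_4 = 3
pos_z_4 = 3
radius_4 = 2
pos_x_5 = 6
pos_y_5 = 3
pos_z_5 = 6
pos_x_6 = 4
pos_y_6 = 6
pos_z_6 = 5
height_6 = 4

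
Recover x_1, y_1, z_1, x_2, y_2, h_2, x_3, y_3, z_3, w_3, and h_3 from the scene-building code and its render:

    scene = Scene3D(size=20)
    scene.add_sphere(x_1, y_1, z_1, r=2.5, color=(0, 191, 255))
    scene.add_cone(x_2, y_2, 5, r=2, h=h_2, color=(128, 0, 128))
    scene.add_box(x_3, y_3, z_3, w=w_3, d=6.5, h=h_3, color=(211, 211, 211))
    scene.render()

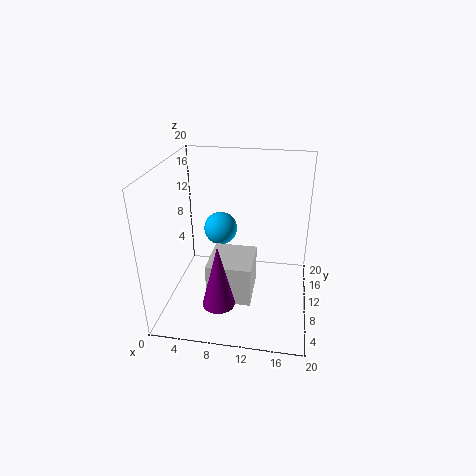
x_1 = 6.5; y_1 = 14.5; z_1 = 9; x_2 = 9; y_2 = 2; h_2 = 8; x_3 = 6.5; y_3 = 5; z_3 = 2.5; w_3 = 6; h_3 = 5.5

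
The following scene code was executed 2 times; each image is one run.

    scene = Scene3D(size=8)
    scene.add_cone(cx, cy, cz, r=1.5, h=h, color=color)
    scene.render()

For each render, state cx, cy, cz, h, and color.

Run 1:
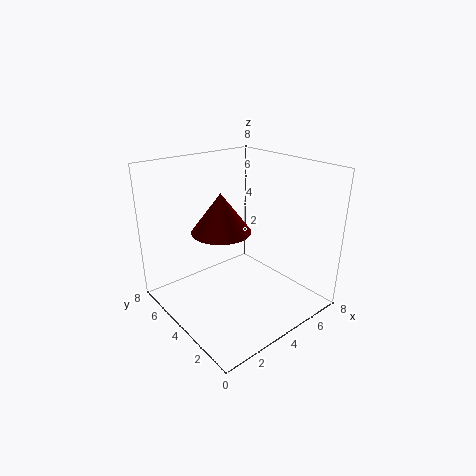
cx = 2.5; cy = 3.5; cz = 5; h = 2; color = 'maroon'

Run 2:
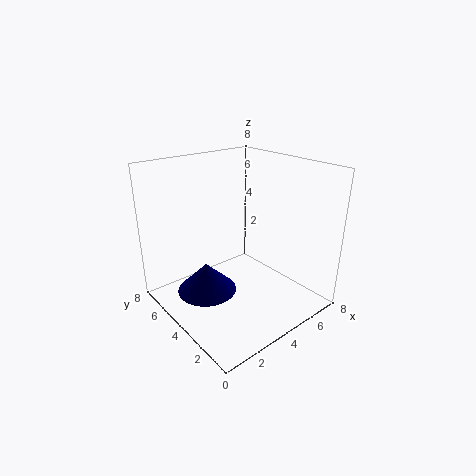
cx = 1.5; cy = 3.5; cz = 2; h = 1.5; color = 'navy'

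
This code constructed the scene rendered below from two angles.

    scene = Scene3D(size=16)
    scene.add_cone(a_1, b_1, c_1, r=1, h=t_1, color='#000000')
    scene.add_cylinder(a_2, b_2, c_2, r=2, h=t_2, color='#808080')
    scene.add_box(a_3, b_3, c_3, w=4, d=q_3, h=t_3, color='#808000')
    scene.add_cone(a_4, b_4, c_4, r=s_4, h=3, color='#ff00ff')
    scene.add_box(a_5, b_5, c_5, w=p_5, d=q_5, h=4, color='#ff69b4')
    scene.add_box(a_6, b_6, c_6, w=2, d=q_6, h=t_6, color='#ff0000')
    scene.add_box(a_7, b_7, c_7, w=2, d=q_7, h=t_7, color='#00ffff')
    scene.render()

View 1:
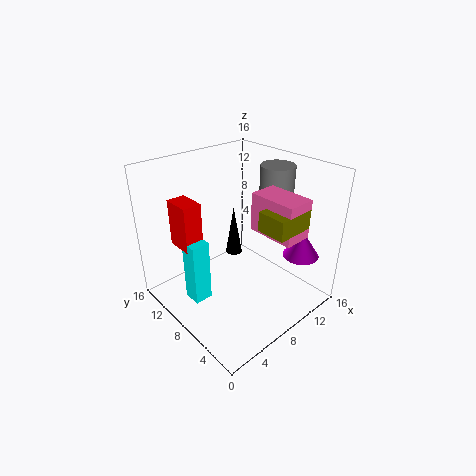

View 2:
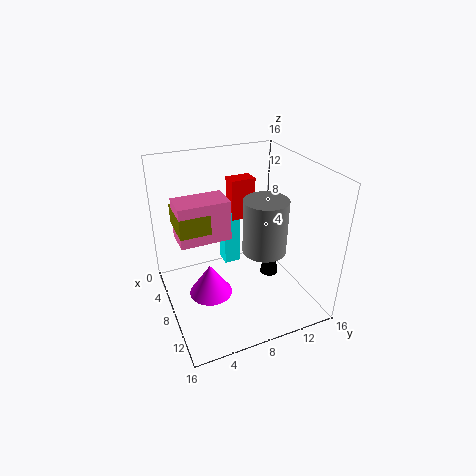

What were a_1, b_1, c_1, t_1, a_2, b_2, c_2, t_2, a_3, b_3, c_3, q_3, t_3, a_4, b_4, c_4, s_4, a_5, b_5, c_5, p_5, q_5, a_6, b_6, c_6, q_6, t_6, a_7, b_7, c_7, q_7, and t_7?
a_1 = 10, b_1 = 11, c_1 = 4, t_1 = 6, a_2 = 14, b_2 = 8, c_2 = 10, t_2 = 5, a_3 = 7, b_3 = 1, c_3 = 11, q_3 = 3, t_3 = 2, a_4 = 13, b_4 = 3, c_4 = 6, s_4 = 2, a_5 = 8, b_5 = 1, c_5 = 10, p_5 = 3, q_5 = 5, a_6 = 2, b_6 = 9, c_6 = 8, q_6 = 3, t_6 = 5, a_7 = 2, b_7 = 8, c_7 = 2, q_7 = 2, t_7 = 7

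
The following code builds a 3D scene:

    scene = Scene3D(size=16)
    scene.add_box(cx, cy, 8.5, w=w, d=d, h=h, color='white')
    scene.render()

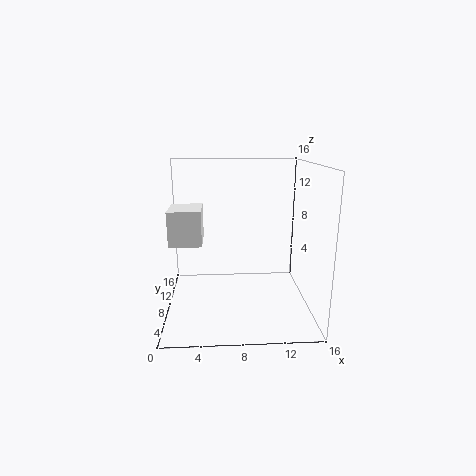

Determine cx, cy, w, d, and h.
cx = 1
cy = 3.75
w = 3.25
d = 4
h = 3.5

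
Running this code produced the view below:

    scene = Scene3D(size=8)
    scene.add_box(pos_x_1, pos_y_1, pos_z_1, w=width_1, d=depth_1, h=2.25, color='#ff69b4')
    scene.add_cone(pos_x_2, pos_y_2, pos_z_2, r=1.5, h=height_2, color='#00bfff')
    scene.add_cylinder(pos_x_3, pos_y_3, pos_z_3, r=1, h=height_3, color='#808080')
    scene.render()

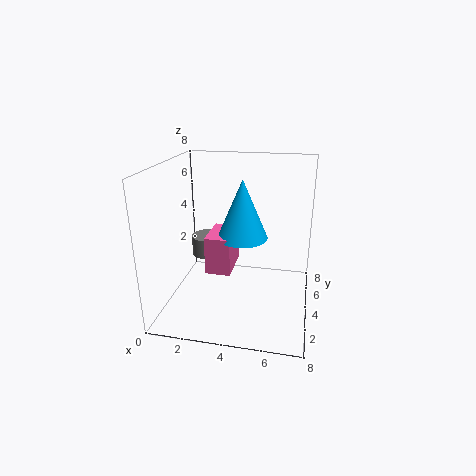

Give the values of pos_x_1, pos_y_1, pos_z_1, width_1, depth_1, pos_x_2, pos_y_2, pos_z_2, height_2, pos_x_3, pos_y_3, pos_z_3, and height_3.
pos_x_1 = 2
pos_y_1 = 4
pos_z_1 = 1.5
width_1 = 1.5
depth_1 = 2.5
pos_x_2 = 4
pos_y_2 = 5.25
pos_z_2 = 3.5
height_2 = 3.5
pos_x_3 = 1.5
pos_y_3 = 6.25
pos_z_3 = 1.75
height_3 = 1.25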